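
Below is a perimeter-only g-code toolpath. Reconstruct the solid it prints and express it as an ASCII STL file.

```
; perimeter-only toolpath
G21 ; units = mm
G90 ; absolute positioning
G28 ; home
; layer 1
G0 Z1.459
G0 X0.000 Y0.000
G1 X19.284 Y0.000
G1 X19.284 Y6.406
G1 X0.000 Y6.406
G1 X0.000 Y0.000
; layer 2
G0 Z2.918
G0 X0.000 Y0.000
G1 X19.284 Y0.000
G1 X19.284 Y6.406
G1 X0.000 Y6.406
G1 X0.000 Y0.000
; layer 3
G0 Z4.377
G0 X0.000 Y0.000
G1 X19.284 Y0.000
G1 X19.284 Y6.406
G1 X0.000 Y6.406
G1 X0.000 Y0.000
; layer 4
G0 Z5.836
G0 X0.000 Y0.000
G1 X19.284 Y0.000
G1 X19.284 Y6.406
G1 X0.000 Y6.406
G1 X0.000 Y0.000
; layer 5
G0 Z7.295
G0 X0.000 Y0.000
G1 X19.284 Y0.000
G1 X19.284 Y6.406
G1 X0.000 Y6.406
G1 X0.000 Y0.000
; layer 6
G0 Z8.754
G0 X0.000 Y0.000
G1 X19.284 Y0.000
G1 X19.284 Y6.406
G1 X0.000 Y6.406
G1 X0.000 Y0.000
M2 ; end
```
solid part
  facet normal 0.0000 0.0000 -1.0000
    outer loop
      vertex 19.284 6.406 0.000
      vertex 19.284 0.000 0.000
      vertex 0.000 0.000 0.000
    endloop
  endfacet
  facet normal 0.0000 0.0000 -1.0000
    outer loop
      vertex 0.000 6.406 0.000
      vertex 19.284 6.406 0.000
      vertex 0.000 0.000 0.000
    endloop
  endfacet
  facet normal 0.0000 0.0000 1.0000
    outer loop
      vertex 0.000 0.000 8.754
      vertex 19.284 0.000 8.754
      vertex 19.284 6.406 8.754
    endloop
  endfacet
  facet normal 0.0000 0.0000 1.0000
    outer loop
      vertex 0.000 0.000 8.754
      vertex 19.284 6.406 8.754
      vertex 0.000 6.406 8.754
    endloop
  endfacet
  facet normal 0.0000 -1.0000 0.0000
    outer loop
      vertex 0.000 0.000 0.000
      vertex 19.284 0.000 0.000
      vertex 19.284 0.000 8.754
    endloop
  endfacet
  facet normal 0.0000 -1.0000 0.0000
    outer loop
      vertex 0.000 0.000 0.000
      vertex 19.284 0.000 8.754
      vertex 0.000 0.000 8.754
    endloop
  endfacet
  facet normal 0.0000 1.0000 0.0000
    outer loop
      vertex 19.284 6.406 8.754
      vertex 19.284 6.406 0.000
      vertex 0.000 6.406 0.000
    endloop
  endfacet
  facet normal 0.0000 1.0000 0.0000
    outer loop
      vertex 0.000 6.406 8.754
      vertex 19.284 6.406 8.754
      vertex 0.000 6.406 0.000
    endloop
  endfacet
  facet normal -1.0000 0.0000 0.0000
    outer loop
      vertex 0.000 6.406 8.754
      vertex 0.000 6.406 0.000
      vertex 0.000 0.000 0.000
    endloop
  endfacet
  facet normal -1.0000 0.0000 0.0000
    outer loop
      vertex 0.000 0.000 8.754
      vertex 0.000 6.406 8.754
      vertex 0.000 0.000 0.000
    endloop
  endfacet
  facet normal 1.0000 0.0000 0.0000
    outer loop
      vertex 19.284 0.000 0.000
      vertex 19.284 6.406 0.000
      vertex 19.284 6.406 8.754
    endloop
  endfacet
  facet normal 1.0000 0.0000 0.0000
    outer loop
      vertex 19.284 0.000 0.000
      vertex 19.284 6.406 8.754
      vertex 19.284 0.000 8.754
    endloop
  endfacet
endsolid part

The G0 Z moves step by Δz≈1.459 mm. Every layer's G1 loop is the same polygon, so the solid is a straight extrusion of it from z=0 to z≈8.75. Closing with flat bottom and top caps and triangulating gives 12 facets — a rectangular box, roughly 19.3 × 6.41 mm footprint and 8.75 mm tall.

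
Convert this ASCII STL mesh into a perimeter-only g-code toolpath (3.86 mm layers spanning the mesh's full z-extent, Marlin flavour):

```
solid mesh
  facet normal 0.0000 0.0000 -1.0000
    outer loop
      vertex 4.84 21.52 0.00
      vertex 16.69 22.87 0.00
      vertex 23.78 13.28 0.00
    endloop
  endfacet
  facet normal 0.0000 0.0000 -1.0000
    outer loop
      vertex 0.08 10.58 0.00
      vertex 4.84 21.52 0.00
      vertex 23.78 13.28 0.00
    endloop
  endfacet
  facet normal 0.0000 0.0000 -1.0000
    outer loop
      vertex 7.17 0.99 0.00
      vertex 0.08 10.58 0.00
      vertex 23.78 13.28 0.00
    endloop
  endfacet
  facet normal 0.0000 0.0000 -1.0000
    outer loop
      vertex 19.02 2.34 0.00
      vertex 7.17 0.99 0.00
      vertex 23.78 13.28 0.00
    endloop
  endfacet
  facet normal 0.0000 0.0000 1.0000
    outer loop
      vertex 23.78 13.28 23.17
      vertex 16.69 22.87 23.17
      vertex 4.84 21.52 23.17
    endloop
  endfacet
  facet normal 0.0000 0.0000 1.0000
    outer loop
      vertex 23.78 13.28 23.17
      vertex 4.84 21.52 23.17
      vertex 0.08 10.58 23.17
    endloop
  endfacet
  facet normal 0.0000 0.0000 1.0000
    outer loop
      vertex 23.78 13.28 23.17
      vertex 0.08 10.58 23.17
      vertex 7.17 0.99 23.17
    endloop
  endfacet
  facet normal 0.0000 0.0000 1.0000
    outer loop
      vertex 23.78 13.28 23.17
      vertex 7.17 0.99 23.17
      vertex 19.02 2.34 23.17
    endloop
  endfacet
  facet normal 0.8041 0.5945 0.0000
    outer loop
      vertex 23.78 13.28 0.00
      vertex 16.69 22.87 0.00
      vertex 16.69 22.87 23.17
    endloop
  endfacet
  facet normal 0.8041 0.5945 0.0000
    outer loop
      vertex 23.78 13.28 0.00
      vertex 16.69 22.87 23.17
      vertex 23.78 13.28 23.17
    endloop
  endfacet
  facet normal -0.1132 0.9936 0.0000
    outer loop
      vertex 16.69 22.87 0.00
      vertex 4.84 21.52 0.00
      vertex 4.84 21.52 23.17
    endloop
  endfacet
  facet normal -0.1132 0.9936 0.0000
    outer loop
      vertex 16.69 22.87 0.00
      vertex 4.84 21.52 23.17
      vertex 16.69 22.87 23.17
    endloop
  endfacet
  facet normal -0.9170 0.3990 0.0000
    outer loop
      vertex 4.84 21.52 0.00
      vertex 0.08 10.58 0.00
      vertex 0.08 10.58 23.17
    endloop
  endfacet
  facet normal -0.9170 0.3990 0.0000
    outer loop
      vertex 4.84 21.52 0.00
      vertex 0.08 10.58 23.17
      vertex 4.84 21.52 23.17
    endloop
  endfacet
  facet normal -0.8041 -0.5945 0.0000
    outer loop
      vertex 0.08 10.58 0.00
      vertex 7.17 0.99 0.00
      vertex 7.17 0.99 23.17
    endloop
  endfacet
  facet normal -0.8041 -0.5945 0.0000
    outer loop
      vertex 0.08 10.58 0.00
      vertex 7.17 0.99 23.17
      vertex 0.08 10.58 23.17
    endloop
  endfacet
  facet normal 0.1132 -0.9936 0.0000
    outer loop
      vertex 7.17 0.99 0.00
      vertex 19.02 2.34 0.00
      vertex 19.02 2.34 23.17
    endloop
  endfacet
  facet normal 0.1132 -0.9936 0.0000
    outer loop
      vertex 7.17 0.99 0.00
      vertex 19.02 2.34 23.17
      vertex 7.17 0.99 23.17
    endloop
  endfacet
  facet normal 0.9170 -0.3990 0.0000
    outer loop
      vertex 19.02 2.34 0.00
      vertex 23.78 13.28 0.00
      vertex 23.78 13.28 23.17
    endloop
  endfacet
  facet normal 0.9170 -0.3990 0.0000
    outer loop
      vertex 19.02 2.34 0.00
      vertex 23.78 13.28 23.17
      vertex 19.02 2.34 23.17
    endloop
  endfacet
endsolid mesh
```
; perimeter-only toolpath
G21 ; units = mm
G90 ; absolute positioning
G28 ; home
; layer 1
G0 Z3.86
G0 X23.78 Y13.28
G1 X16.69 Y22.87
G1 X4.84 Y21.52
G1 X0.08 Y10.58
G1 X7.17 Y0.99
G1 X19.02 Y2.34
G1 X23.78 Y13.28
; layer 2
G0 Z7.72
G0 X23.78 Y13.28
G1 X16.69 Y22.87
G1 X4.84 Y21.52
G1 X0.08 Y10.58
G1 X7.17 Y0.99
G1 X19.02 Y2.34
G1 X23.78 Y13.28
; layer 3
G0 Z11.59
G0 X23.78 Y13.28
G1 X16.69 Y22.87
G1 X4.84 Y21.52
G1 X0.08 Y10.58
G1 X7.17 Y0.99
G1 X19.02 Y2.34
G1 X23.78 Y13.28
; layer 4
G0 Z15.45
G0 X23.78 Y13.28
G1 X16.69 Y22.87
G1 X4.84 Y21.52
G1 X0.08 Y10.58
G1 X7.17 Y0.99
G1 X19.02 Y2.34
G1 X23.78 Y13.28
; layer 5
G0 Z19.31
G0 X23.78 Y13.28
G1 X16.69 Y22.87
G1 X4.84 Y21.52
G1 X0.08 Y10.58
G1 X7.17 Y0.99
G1 X19.02 Y2.34
G1 X23.78 Y13.28
; layer 6
G0 Z23.17
G0 X23.78 Y13.28
G1 X16.69 Y22.87
G1 X4.84 Y21.52
G1 X0.08 Y10.58
G1 X7.17 Y0.99
G1 X19.02 Y2.34
G1 X23.78 Y13.28
M2 ; end

The solid is a regular 6-sided prism (a cylinder approximated with 6 flat sides), circumscribed radius ≈ 11.9 mm, height ≈ 23.2 mm. Slicing at Δz = 3.86 mm — 6 equal slices spanning the solid's height, so layer i sits at z = i·h/6 — gives 6 non-empty perimeters. Each is a 6-segment closed polygon; G0 lifts to the layer z and rapids to the start vertex, then G1 traces the edges.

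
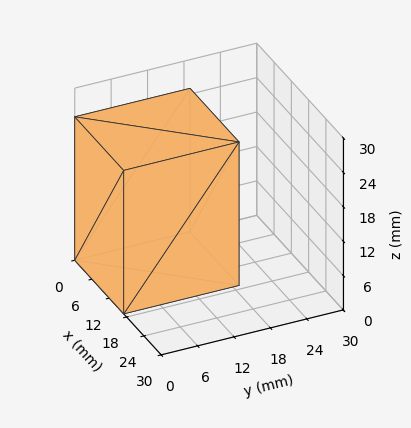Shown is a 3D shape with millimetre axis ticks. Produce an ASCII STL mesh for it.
Reading the render: the shape is a rectangular box, roughly 17 × 19 mm footprint and 25 mm tall (dimensions read to the nearest mm from the axis ticks). For the STL, each face is triangulated and given an outward normal.

solid part
  facet normal 0.0000 0.0000 -1.0000
    outer loop
      vertex 17.00 19.00 0.00
      vertex 17.00 0.00 0.00
      vertex 0.00 0.00 0.00
    endloop
  endfacet
  facet normal 0.0000 0.0000 -1.0000
    outer loop
      vertex 0.00 19.00 0.00
      vertex 17.00 19.00 0.00
      vertex 0.00 0.00 0.00
    endloop
  endfacet
  facet normal 0.0000 0.0000 1.0000
    outer loop
      vertex 0.00 0.00 25.00
      vertex 17.00 0.00 25.00
      vertex 17.00 19.00 25.00
    endloop
  endfacet
  facet normal 0.0000 0.0000 1.0000
    outer loop
      vertex 0.00 0.00 25.00
      vertex 17.00 19.00 25.00
      vertex 0.00 19.00 25.00
    endloop
  endfacet
  facet normal 0.0000 -1.0000 0.0000
    outer loop
      vertex 0.00 0.00 0.00
      vertex 17.00 0.00 0.00
      vertex 17.00 0.00 25.00
    endloop
  endfacet
  facet normal 0.0000 -1.0000 0.0000
    outer loop
      vertex 0.00 0.00 0.00
      vertex 17.00 0.00 25.00
      vertex 0.00 0.00 25.00
    endloop
  endfacet
  facet normal 0.0000 1.0000 0.0000
    outer loop
      vertex 17.00 19.00 25.00
      vertex 17.00 19.00 0.00
      vertex 0.00 19.00 0.00
    endloop
  endfacet
  facet normal 0.0000 1.0000 0.0000
    outer loop
      vertex 0.00 19.00 25.00
      vertex 17.00 19.00 25.00
      vertex 0.00 19.00 0.00
    endloop
  endfacet
  facet normal -1.0000 0.0000 0.0000
    outer loop
      vertex 0.00 19.00 25.00
      vertex 0.00 19.00 0.00
      vertex 0.00 0.00 0.00
    endloop
  endfacet
  facet normal -1.0000 0.0000 0.0000
    outer loop
      vertex 0.00 0.00 25.00
      vertex 0.00 19.00 25.00
      vertex 0.00 0.00 0.00
    endloop
  endfacet
  facet normal 1.0000 0.0000 0.0000
    outer loop
      vertex 17.00 0.00 0.00
      vertex 17.00 19.00 0.00
      vertex 17.00 19.00 25.00
    endloop
  endfacet
  facet normal 1.0000 0.0000 0.0000
    outer loop
      vertex 17.00 0.00 0.00
      vertex 17.00 19.00 25.00
      vertex 17.00 0.00 25.00
    endloop
  endfacet
endsolid part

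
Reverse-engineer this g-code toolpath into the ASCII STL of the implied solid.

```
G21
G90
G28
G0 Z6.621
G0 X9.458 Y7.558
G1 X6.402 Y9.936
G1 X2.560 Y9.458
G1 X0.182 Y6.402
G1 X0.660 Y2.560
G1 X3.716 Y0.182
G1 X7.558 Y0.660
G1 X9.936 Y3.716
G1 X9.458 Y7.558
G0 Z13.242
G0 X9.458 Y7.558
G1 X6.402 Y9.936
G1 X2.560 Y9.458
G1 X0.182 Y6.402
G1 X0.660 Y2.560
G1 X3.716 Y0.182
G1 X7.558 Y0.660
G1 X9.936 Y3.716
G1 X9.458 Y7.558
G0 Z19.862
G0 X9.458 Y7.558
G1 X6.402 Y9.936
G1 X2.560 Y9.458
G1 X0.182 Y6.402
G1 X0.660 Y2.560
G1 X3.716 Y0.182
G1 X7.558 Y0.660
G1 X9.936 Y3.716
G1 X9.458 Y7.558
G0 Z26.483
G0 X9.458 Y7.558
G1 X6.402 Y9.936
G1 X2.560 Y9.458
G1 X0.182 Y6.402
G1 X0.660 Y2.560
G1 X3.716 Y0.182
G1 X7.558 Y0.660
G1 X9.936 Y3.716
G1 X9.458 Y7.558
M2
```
solid part
  facet normal 0.0000 0.0000 -1.0000
    outer loop
      vertex 2.560 9.458 0.000
      vertex 6.402 9.936 0.000
      vertex 9.458 7.558 0.000
    endloop
  endfacet
  facet normal 0.0000 0.0000 -1.0000
    outer loop
      vertex 0.182 6.402 0.000
      vertex 2.560 9.458 0.000
      vertex 9.458 7.558 0.000
    endloop
  endfacet
  facet normal 0.0000 0.0000 -1.0000
    outer loop
      vertex 0.660 2.560 0.000
      vertex 0.182 6.402 0.000
      vertex 9.458 7.558 0.000
    endloop
  endfacet
  facet normal 0.0000 0.0000 -1.0000
    outer loop
      vertex 3.716 0.182 0.000
      vertex 0.660 2.560 0.000
      vertex 9.458 7.558 0.000
    endloop
  endfacet
  facet normal 0.0000 0.0000 -1.0000
    outer loop
      vertex 7.558 0.660 0.000
      vertex 3.716 0.182 0.000
      vertex 9.458 7.558 0.000
    endloop
  endfacet
  facet normal 0.0000 0.0000 -1.0000
    outer loop
      vertex 9.936 3.716 0.000
      vertex 7.558 0.660 0.000
      vertex 9.458 7.558 0.000
    endloop
  endfacet
  facet normal 0.0000 0.0000 1.0000
    outer loop
      vertex 9.458 7.558 26.483
      vertex 6.402 9.936 26.483
      vertex 2.560 9.458 26.483
    endloop
  endfacet
  facet normal 0.0000 0.0000 1.0000
    outer loop
      vertex 9.458 7.558 26.483
      vertex 2.560 9.458 26.483
      vertex 0.182 6.402 26.483
    endloop
  endfacet
  facet normal 0.0000 0.0000 1.0000
    outer loop
      vertex 9.458 7.558 26.483
      vertex 0.182 6.402 26.483
      vertex 0.660 2.560 26.483
    endloop
  endfacet
  facet normal 0.0000 0.0000 1.0000
    outer loop
      vertex 9.458 7.558 26.483
      vertex 0.660 2.560 26.483
      vertex 3.716 0.182 26.483
    endloop
  endfacet
  facet normal 0.0000 0.0000 1.0000
    outer loop
      vertex 9.458 7.558 26.483
      vertex 3.716 0.182 26.483
      vertex 7.558 0.660 26.483
    endloop
  endfacet
  facet normal 0.0000 0.0000 1.0000
    outer loop
      vertex 9.458 7.558 26.483
      vertex 7.558 0.660 26.483
      vertex 9.936 3.716 26.483
    endloop
  endfacet
  facet normal 0.6141 0.7892 0.0000
    outer loop
      vertex 9.458 7.558 0.000
      vertex 6.402 9.936 0.000
      vertex 6.402 9.936 26.483
    endloop
  endfacet
  facet normal 0.6141 0.7892 0.0000
    outer loop
      vertex 9.458 7.558 0.000
      vertex 6.402 9.936 26.483
      vertex 9.458 7.558 26.483
    endloop
  endfacet
  facet normal -0.1235 0.9923 0.0000
    outer loop
      vertex 6.402 9.936 0.000
      vertex 2.560 9.458 0.000
      vertex 2.560 9.458 26.483
    endloop
  endfacet
  facet normal -0.1235 0.9923 0.0000
    outer loop
      vertex 6.402 9.936 0.000
      vertex 2.560 9.458 26.483
      vertex 6.402 9.936 26.483
    endloop
  endfacet
  facet normal -0.7892 0.6141 0.0000
    outer loop
      vertex 2.560 9.458 0.000
      vertex 0.182 6.402 0.000
      vertex 0.182 6.402 26.483
    endloop
  endfacet
  facet normal -0.7892 0.6141 0.0000
    outer loop
      vertex 2.560 9.458 0.000
      vertex 0.182 6.402 26.483
      vertex 2.560 9.458 26.483
    endloop
  endfacet
  facet normal -0.9923 -0.1235 0.0000
    outer loop
      vertex 0.182 6.402 0.000
      vertex 0.660 2.560 0.000
      vertex 0.660 2.560 26.483
    endloop
  endfacet
  facet normal -0.9923 -0.1235 0.0000
    outer loop
      vertex 0.182 6.402 0.000
      vertex 0.660 2.560 26.483
      vertex 0.182 6.402 26.483
    endloop
  endfacet
  facet normal -0.6141 -0.7892 0.0000
    outer loop
      vertex 0.660 2.560 0.000
      vertex 3.716 0.182 0.000
      vertex 3.716 0.182 26.483
    endloop
  endfacet
  facet normal -0.6141 -0.7892 0.0000
    outer loop
      vertex 0.660 2.560 0.000
      vertex 3.716 0.182 26.483
      vertex 0.660 2.560 26.483
    endloop
  endfacet
  facet normal 0.1235 -0.9923 0.0000
    outer loop
      vertex 3.716 0.182 0.000
      vertex 7.558 0.660 0.000
      vertex 7.558 0.660 26.483
    endloop
  endfacet
  facet normal 0.1235 -0.9923 0.0000
    outer loop
      vertex 3.716 0.182 0.000
      vertex 7.558 0.660 26.483
      vertex 3.716 0.182 26.483
    endloop
  endfacet
  facet normal 0.7892 -0.6141 0.0000
    outer loop
      vertex 7.558 0.660 0.000
      vertex 9.936 3.716 0.000
      vertex 9.936 3.716 26.483
    endloop
  endfacet
  facet normal 0.7892 -0.6141 0.0000
    outer loop
      vertex 7.558 0.660 0.000
      vertex 9.936 3.716 26.483
      vertex 7.558 0.660 26.483
    endloop
  endfacet
  facet normal 0.9923 0.1235 0.0000
    outer loop
      vertex 9.936 3.716 0.000
      vertex 9.458 7.558 0.000
      vertex 9.458 7.558 26.483
    endloop
  endfacet
  facet normal 0.9923 0.1235 0.0000
    outer loop
      vertex 9.936 3.716 0.000
      vertex 9.458 7.558 26.483
      vertex 9.936 3.716 26.483
    endloop
  endfacet
endsolid part

The G0 Z moves step by Δz≈6.621 mm. Every layer's G1 loop is the same polygon, so the solid is a straight extrusion of it from z=0 to z≈26.5. Closing with flat bottom and top caps and triangulating gives 28 facets — a regular 8-sided prism (a cylinder approximated with 8 flat sides), circumscribed radius ≈ 5.06 mm, height ≈ 26.5 mm.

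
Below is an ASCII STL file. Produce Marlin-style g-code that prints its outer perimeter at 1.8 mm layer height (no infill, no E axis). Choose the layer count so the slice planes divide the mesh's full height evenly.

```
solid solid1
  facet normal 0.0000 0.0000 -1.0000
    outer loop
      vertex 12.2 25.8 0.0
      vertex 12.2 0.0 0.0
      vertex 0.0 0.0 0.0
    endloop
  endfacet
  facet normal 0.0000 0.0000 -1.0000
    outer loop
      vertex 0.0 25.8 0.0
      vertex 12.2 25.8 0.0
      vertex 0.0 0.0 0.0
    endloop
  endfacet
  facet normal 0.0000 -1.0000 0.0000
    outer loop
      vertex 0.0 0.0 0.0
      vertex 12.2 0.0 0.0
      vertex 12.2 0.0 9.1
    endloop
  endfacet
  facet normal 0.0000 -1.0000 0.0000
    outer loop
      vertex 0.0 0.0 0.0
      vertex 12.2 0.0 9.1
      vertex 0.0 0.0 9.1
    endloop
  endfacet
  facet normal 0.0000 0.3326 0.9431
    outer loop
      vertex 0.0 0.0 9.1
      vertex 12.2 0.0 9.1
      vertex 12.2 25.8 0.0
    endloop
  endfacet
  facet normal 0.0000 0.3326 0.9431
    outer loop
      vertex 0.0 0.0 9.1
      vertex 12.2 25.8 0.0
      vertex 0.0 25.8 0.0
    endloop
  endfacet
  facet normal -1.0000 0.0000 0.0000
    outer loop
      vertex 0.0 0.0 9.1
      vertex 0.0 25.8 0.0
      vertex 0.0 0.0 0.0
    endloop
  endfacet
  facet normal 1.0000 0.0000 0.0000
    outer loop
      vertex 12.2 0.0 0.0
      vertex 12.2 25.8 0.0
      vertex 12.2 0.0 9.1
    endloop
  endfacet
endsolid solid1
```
; perimeter-only toolpath
G21 ; units = mm
G90 ; absolute positioning
G28 ; home
; layer 1
G0 Z1.8
G0 X0.0 Y0.0
G1 X12.2 Y0.0
G1 X12.2 Y20.6
G1 X0.0 Y20.6
G1 X0.0 Y0.0
; layer 2
G0 Z3.6
G0 X0.0 Y0.0
G1 X12.2 Y0.0
G1 X12.2 Y15.5
G1 X0.0 Y15.5
G1 X0.0 Y0.0
; layer 3
G0 Z5.5
G0 X0.0 Y0.0
G1 X12.2 Y0.0
G1 X12.2 Y10.3
G1 X0.0 Y10.3
G1 X0.0 Y0.0
; layer 4
G0 Z7.3
G0 X0.0 Y0.0
G1 X12.2 Y0.0
G1 X12.2 Y5.2
G1 X0.0 Y5.2
G1 X0.0 Y0.0
M2 ; end

The solid is a wedge (ramp): 12.2 × 25.8 mm base, rising to 9.1 mm along the y=0 edge and sloping linearly to z=0 at y=25.8. Slicing at Δz = 1.8 mm — 5 equal slices spanning the solid's height, so layer i sits at z = i·h/5 — gives 4 non-empty perimeters. Each is a 4-segment closed polygon; G0 lifts to the layer z and rapids to the start vertex, then G1 traces the edges. The cross-section shrinks linearly with z (the slice at the apex is degenerate and omitted).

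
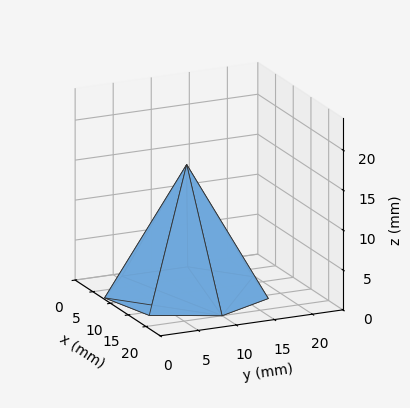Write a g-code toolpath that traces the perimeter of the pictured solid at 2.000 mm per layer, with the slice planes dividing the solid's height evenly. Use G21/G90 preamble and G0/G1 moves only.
Reading the render: the shape is a regular 7-sided pyramid, base circumscribed radius ≈ 10 mm, apex at z ≈ 16 mm (dimensions read to the nearest mm from the axis ticks). For the g-code, the solid's height is divided into equal slices at the stated Δz and each level perimeter traced with G1 moves after a G0 lift.

; perimeter-only toolpath
G21 ; units = mm
G90 ; absolute positioning
G28 ; home
; layer 1
G0 Z2.000
G0 X18.750 Y10.000
G1 X15.456 Y16.841
G1 X8.053 Y18.530
G1 X2.116 Y13.797
G1 X2.116 Y6.203
G1 X8.053 Y1.470
G1 X15.456 Y3.159
G1 X18.750 Y10.000
; layer 2
G0 Z4.000
G0 X17.500 Y10.000
G1 X14.676 Y15.864
G1 X8.331 Y17.312
G1 X3.242 Y13.254
G1 X3.242 Y6.746
G1 X8.331 Y2.688
G1 X14.676 Y4.136
G1 X17.500 Y10.000
; layer 3
G0 Z6.000
G0 X16.250 Y10.000
G1 X13.897 Y14.886
G1 X8.609 Y16.093
G1 X4.369 Y12.712
G1 X4.369 Y7.288
G1 X8.609 Y3.907
G1 X13.897 Y5.114
G1 X16.250 Y10.000
; layer 4
G0 Z8.000
G0 X15.000 Y10.000
G1 X13.117 Y13.909
G1 X8.887 Y14.874
G1 X5.495 Y12.169
G1 X5.495 Y7.830
G1 X8.887 Y5.125
G1 X13.117 Y6.091
G1 X15.000 Y10.000
; layer 5
G0 Z10.000
G0 X13.750 Y10.000
G1 X12.338 Y12.932
G1 X9.166 Y13.656
G1 X6.621 Y11.627
G1 X6.621 Y8.373
G1 X9.166 Y6.344
G1 X12.338 Y7.068
G1 X13.750 Y10.000
; layer 6
G0 Z12.000
G0 X12.500 Y10.000
G1 X11.559 Y11.954
G1 X9.444 Y12.437
G1 X7.747 Y11.085
G1 X7.747 Y8.915
G1 X9.444 Y7.563
G1 X11.559 Y8.046
G1 X12.500 Y10.000
; layer 7
G0 Z14.000
G0 X11.250 Y10.000
G1 X10.779 Y10.977
G1 X9.722 Y11.219
G1 X8.874 Y10.542
G1 X8.874 Y9.458
G1 X9.722 Y8.781
G1 X10.779 Y9.023
G1 X11.250 Y10.000
M2 ; end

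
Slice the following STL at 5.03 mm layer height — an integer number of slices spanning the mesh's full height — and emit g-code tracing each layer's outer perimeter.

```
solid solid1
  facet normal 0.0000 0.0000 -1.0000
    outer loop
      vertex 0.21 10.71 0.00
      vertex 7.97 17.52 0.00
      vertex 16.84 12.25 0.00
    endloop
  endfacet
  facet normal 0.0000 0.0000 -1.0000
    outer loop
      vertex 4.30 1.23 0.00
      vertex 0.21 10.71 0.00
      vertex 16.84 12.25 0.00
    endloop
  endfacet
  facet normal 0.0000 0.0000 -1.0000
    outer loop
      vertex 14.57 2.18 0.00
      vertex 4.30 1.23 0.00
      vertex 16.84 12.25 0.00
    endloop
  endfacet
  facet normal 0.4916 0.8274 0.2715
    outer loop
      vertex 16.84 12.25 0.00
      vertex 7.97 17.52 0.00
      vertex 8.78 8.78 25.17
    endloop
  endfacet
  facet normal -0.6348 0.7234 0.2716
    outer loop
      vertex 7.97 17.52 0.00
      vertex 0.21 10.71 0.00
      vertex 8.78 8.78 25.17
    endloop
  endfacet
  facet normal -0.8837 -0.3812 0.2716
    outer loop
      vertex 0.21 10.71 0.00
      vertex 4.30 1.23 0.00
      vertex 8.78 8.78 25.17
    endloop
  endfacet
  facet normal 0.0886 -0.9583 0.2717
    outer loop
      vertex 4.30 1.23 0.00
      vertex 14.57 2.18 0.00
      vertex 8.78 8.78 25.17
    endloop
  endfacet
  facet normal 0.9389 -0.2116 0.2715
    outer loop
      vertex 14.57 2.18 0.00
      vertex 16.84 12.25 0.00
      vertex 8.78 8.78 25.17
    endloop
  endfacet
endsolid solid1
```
; perimeter-only toolpath
G21 ; units = mm
G90 ; absolute positioning
G28 ; home
; layer 1
G0 Z5.03
G0 X15.23 Y11.56
G1 X8.13 Y15.77
G1 X1.92 Y10.32
G1 X5.20 Y2.74
G1 X13.41 Y3.50
G1 X15.23 Y11.56
; layer 2
G0 Z10.07
G0 X13.62 Y10.86
G1 X8.29 Y14.02
G1 X3.64 Y9.94
G1 X6.09 Y4.25
G1 X12.25 Y4.82
G1 X13.62 Y10.86
; layer 3
G0 Z15.10
G0 X12.00 Y10.17
G1 X8.46 Y12.28
G1 X5.35 Y9.55
G1 X6.99 Y5.76
G1 X11.10 Y6.14
G1 X12.00 Y10.17
; layer 4
G0 Z20.14
G0 X10.39 Y9.47
G1 X8.62 Y10.53
G1 X7.07 Y9.17
G1 X7.88 Y7.27
G1 X9.94 Y7.46
G1 X10.39 Y9.47
M2 ; end

The solid is a regular 5-sided pyramid, base circumscribed radius ≈ 8.78 mm, apex at z ≈ 25.2 mm. Slicing at Δz = 5.03 mm — 5 equal slices spanning the solid's height, so layer i sits at z = i·h/5 — gives 4 non-empty perimeters. Each is a 5-segment closed polygon; G0 lifts to the layer z and rapids to the start vertex, then G1 traces the edges. The cross-section shrinks linearly with z (the slice at the apex is degenerate and omitted).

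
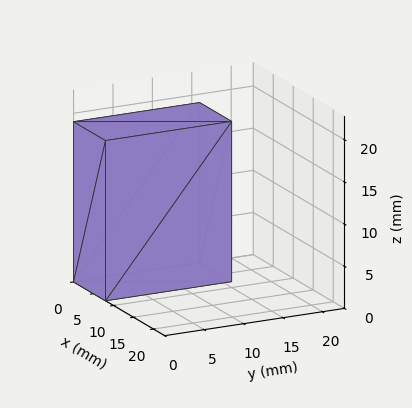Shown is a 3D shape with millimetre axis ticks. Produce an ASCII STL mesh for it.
Reading the render: the shape is a rectangular box, roughly 8 × 16 mm footprint and 19 mm tall (dimensions read to the nearest mm from the axis ticks). For the STL, each face is triangulated and given an outward normal.

solid part
  facet normal 0.0000 0.0000 -1.0000
    outer loop
      vertex 8.000 16.000 0.000
      vertex 8.000 0.000 0.000
      vertex 0.000 0.000 0.000
    endloop
  endfacet
  facet normal 0.0000 0.0000 -1.0000
    outer loop
      vertex 0.000 16.000 0.000
      vertex 8.000 16.000 0.000
      vertex 0.000 0.000 0.000
    endloop
  endfacet
  facet normal 0.0000 0.0000 1.0000
    outer loop
      vertex 0.000 0.000 19.000
      vertex 8.000 0.000 19.000
      vertex 8.000 16.000 19.000
    endloop
  endfacet
  facet normal 0.0000 0.0000 1.0000
    outer loop
      vertex 0.000 0.000 19.000
      vertex 8.000 16.000 19.000
      vertex 0.000 16.000 19.000
    endloop
  endfacet
  facet normal 0.0000 -1.0000 0.0000
    outer loop
      vertex 0.000 0.000 0.000
      vertex 8.000 0.000 0.000
      vertex 8.000 0.000 19.000
    endloop
  endfacet
  facet normal 0.0000 -1.0000 0.0000
    outer loop
      vertex 0.000 0.000 0.000
      vertex 8.000 0.000 19.000
      vertex 0.000 0.000 19.000
    endloop
  endfacet
  facet normal 0.0000 1.0000 0.0000
    outer loop
      vertex 8.000 16.000 19.000
      vertex 8.000 16.000 0.000
      vertex 0.000 16.000 0.000
    endloop
  endfacet
  facet normal 0.0000 1.0000 0.0000
    outer loop
      vertex 0.000 16.000 19.000
      vertex 8.000 16.000 19.000
      vertex 0.000 16.000 0.000
    endloop
  endfacet
  facet normal -1.0000 0.0000 0.0000
    outer loop
      vertex 0.000 16.000 19.000
      vertex 0.000 16.000 0.000
      vertex 0.000 0.000 0.000
    endloop
  endfacet
  facet normal -1.0000 0.0000 0.0000
    outer loop
      vertex 0.000 0.000 19.000
      vertex 0.000 16.000 19.000
      vertex 0.000 0.000 0.000
    endloop
  endfacet
  facet normal 1.0000 0.0000 0.0000
    outer loop
      vertex 8.000 0.000 0.000
      vertex 8.000 16.000 0.000
      vertex 8.000 16.000 19.000
    endloop
  endfacet
  facet normal 1.0000 0.0000 0.0000
    outer loop
      vertex 8.000 0.000 0.000
      vertex 8.000 16.000 19.000
      vertex 8.000 0.000 19.000
    endloop
  endfacet
endsolid part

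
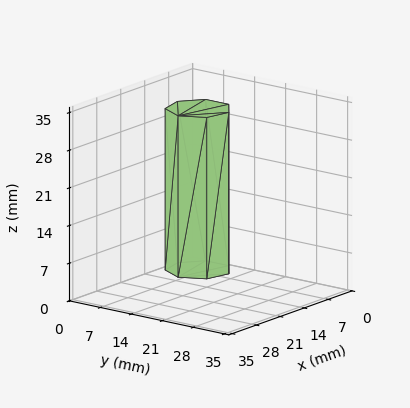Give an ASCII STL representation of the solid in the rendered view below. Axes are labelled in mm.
Reading the render: the shape is a regular 7-sided prism (a cylinder approximated with 7 flat sides), circumscribed radius ≈ 6 mm, height ≈ 30 mm (dimensions read to the nearest mm from the axis ticks). For the STL, each face is triangulated and given an outward normal.

solid part
  facet normal 0.0000 0.0000 -1.0000
    outer loop
      vertex 4.7 11.8 0.0
      vertex 9.7 10.7 0.0
      vertex 12.0 6.0 0.0
    endloop
  endfacet
  facet normal 0.0000 0.0000 -1.0000
    outer loop
      vertex 0.6 8.6 0.0
      vertex 4.7 11.8 0.0
      vertex 12.0 6.0 0.0
    endloop
  endfacet
  facet normal 0.0000 0.0000 -1.0000
    outer loop
      vertex 0.6 3.4 0.0
      vertex 0.6 8.6 0.0
      vertex 12.0 6.0 0.0
    endloop
  endfacet
  facet normal 0.0000 0.0000 -1.0000
    outer loop
      vertex 4.7 0.2 0.0
      vertex 0.6 3.4 0.0
      vertex 12.0 6.0 0.0
    endloop
  endfacet
  facet normal 0.0000 0.0000 -1.0000
    outer loop
      vertex 9.7 1.3 0.0
      vertex 4.7 0.2 0.0
      vertex 12.0 6.0 0.0
    endloop
  endfacet
  facet normal 0.0000 0.0000 1.0000
    outer loop
      vertex 12.0 6.0 30.0
      vertex 9.7 10.7 30.0
      vertex 4.7 11.8 30.0
    endloop
  endfacet
  facet normal 0.0000 0.0000 1.0000
    outer loop
      vertex 12.0 6.0 30.0
      vertex 4.7 11.8 30.0
      vertex 0.6 8.6 30.0
    endloop
  endfacet
  facet normal 0.0000 0.0000 1.0000
    outer loop
      vertex 12.0 6.0 30.0
      vertex 0.6 8.6 30.0
      vertex 0.6 3.4 30.0
    endloop
  endfacet
  facet normal 0.0000 0.0000 1.0000
    outer loop
      vertex 12.0 6.0 30.0
      vertex 0.6 3.4 30.0
      vertex 4.7 0.2 30.0
    endloop
  endfacet
  facet normal 0.0000 0.0000 1.0000
    outer loop
      vertex 12.0 6.0 30.0
      vertex 4.7 0.2 30.0
      vertex 9.7 1.3 30.0
    endloop
  endfacet
  facet normal 0.8982 0.4396 0.0000
    outer loop
      vertex 12.0 6.0 0.0
      vertex 9.7 10.7 0.0
      vertex 9.7 10.7 30.0
    endloop
  endfacet
  facet normal 0.8982 0.4396 0.0000
    outer loop
      vertex 12.0 6.0 0.0
      vertex 9.7 10.7 30.0
      vertex 12.0 6.0 30.0
    endloop
  endfacet
  facet normal 0.2149 0.9766 0.0000
    outer loop
      vertex 9.7 10.7 0.0
      vertex 4.7 11.8 0.0
      vertex 4.7 11.8 30.0
    endloop
  endfacet
  facet normal 0.2149 0.9766 0.0000
    outer loop
      vertex 9.7 10.7 0.0
      vertex 4.7 11.8 30.0
      vertex 9.7 10.7 30.0
    endloop
  endfacet
  facet normal -0.6153 0.7883 0.0000
    outer loop
      vertex 4.7 11.8 0.0
      vertex 0.6 8.6 0.0
      vertex 0.6 8.6 30.0
    endloop
  endfacet
  facet normal -0.6153 0.7883 0.0000
    outer loop
      vertex 4.7 11.8 0.0
      vertex 0.6 8.6 30.0
      vertex 4.7 11.8 30.0
    endloop
  endfacet
  facet normal -1.0000 0.0000 0.0000
    outer loop
      vertex 0.6 8.6 0.0
      vertex 0.6 3.4 0.0
      vertex 0.6 3.4 30.0
    endloop
  endfacet
  facet normal -1.0000 0.0000 0.0000
    outer loop
      vertex 0.6 8.6 0.0
      vertex 0.6 3.4 30.0
      vertex 0.6 8.6 30.0
    endloop
  endfacet
  facet normal -0.6153 -0.7883 0.0000
    outer loop
      vertex 0.6 3.4 0.0
      vertex 4.7 0.2 0.0
      vertex 4.7 0.2 30.0
    endloop
  endfacet
  facet normal -0.6153 -0.7883 0.0000
    outer loop
      vertex 0.6 3.4 0.0
      vertex 4.7 0.2 30.0
      vertex 0.6 3.4 30.0
    endloop
  endfacet
  facet normal 0.2149 -0.9766 0.0000
    outer loop
      vertex 4.7 0.2 0.0
      vertex 9.7 1.3 0.0
      vertex 9.7 1.3 30.0
    endloop
  endfacet
  facet normal 0.2149 -0.9766 0.0000
    outer loop
      vertex 4.7 0.2 0.0
      vertex 9.7 1.3 30.0
      vertex 4.7 0.2 30.0
    endloop
  endfacet
  facet normal 0.8982 -0.4396 0.0000
    outer loop
      vertex 9.7 1.3 0.0
      vertex 12.0 6.0 0.0
      vertex 12.0 6.0 30.0
    endloop
  endfacet
  facet normal 0.8982 -0.4396 0.0000
    outer loop
      vertex 9.7 1.3 0.0
      vertex 12.0 6.0 30.0
      vertex 9.7 1.3 30.0
    endloop
  endfacet
endsolid part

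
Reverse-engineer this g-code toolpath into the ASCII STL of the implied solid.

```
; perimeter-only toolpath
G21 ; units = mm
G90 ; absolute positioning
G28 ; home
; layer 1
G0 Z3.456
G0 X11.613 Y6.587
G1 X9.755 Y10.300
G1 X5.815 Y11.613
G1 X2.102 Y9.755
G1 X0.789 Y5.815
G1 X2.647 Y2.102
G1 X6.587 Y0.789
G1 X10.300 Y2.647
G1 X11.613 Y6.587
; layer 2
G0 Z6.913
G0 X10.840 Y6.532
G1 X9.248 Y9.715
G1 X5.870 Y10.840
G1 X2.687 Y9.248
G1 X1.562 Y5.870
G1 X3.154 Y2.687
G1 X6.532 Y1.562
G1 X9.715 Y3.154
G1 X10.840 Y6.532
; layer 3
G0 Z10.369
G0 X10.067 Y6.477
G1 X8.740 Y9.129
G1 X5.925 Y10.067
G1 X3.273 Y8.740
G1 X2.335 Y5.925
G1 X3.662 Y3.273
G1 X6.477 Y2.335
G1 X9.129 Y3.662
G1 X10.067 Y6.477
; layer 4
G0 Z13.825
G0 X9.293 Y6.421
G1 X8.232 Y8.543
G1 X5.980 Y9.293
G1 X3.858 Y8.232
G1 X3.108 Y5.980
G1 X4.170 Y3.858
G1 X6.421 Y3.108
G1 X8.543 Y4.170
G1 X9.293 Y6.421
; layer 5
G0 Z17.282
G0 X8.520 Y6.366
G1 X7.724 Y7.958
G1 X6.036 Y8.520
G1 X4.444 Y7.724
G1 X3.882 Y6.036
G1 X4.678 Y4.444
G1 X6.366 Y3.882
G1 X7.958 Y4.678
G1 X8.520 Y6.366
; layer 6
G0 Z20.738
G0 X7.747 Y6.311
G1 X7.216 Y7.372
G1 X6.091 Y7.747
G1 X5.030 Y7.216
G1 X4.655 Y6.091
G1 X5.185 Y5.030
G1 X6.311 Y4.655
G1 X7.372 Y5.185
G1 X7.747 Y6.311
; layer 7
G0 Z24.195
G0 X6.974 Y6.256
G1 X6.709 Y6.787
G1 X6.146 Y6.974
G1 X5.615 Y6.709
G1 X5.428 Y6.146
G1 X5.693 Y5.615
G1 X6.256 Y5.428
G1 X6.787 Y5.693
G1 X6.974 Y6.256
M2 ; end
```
solid part
  facet normal 0.0000 0.0000 -1.0000
    outer loop
      vertex 5.760 12.386 0.000
      vertex 10.263 10.886 0.000
      vertex 12.386 6.642 0.000
    endloop
  endfacet
  facet normal 0.0000 0.0000 -1.0000
    outer loop
      vertex 1.516 10.263 0.000
      vertex 5.760 12.386 0.000
      vertex 12.386 6.642 0.000
    endloop
  endfacet
  facet normal 0.0000 0.0000 -1.0000
    outer loop
      vertex 0.016 5.760 0.000
      vertex 1.516 10.263 0.000
      vertex 12.386 6.642 0.000
    endloop
  endfacet
  facet normal 0.0000 0.0000 -1.0000
    outer loop
      vertex 2.139 1.516 0.000
      vertex 0.016 5.760 0.000
      vertex 12.386 6.642 0.000
    endloop
  endfacet
  facet normal 0.0000 0.0000 -1.0000
    outer loop
      vertex 6.642 0.016 0.000
      vertex 2.139 1.516 0.000
      vertex 12.386 6.642 0.000
    endloop
  endfacet
  facet normal 0.0000 0.0000 -1.0000
    outer loop
      vertex 10.886 2.139 0.000
      vertex 6.642 0.016 0.000
      vertex 12.386 6.642 0.000
    endloop
  endfacet
  facet normal 0.8757 0.4381 0.2029
    outer loop
      vertex 12.386 6.642 0.000
      vertex 10.263 10.886 0.000
      vertex 6.201 6.201 27.651
    endloop
  endfacet
  facet normal 0.3095 0.9290 0.2029
    outer loop
      vertex 10.263 10.886 0.000
      vertex 5.760 12.386 0.000
      vertex 6.201 6.201 27.651
    endloop
  endfacet
  facet normal -0.4381 0.8757 0.2029
    outer loop
      vertex 5.760 12.386 0.000
      vertex 1.516 10.263 0.000
      vertex 6.201 6.201 27.651
    endloop
  endfacet
  facet normal -0.9290 0.3095 0.2029
    outer loop
      vertex 1.516 10.263 0.000
      vertex 0.016 5.760 0.000
      vertex 6.201 6.201 27.651
    endloop
  endfacet
  facet normal -0.8757 -0.4381 0.2029
    outer loop
      vertex 0.016 5.760 0.000
      vertex 2.139 1.516 0.000
      vertex 6.201 6.201 27.651
    endloop
  endfacet
  facet normal -0.3095 -0.9290 0.2029
    outer loop
      vertex 2.139 1.516 0.000
      vertex 6.642 0.016 0.000
      vertex 6.201 6.201 27.651
    endloop
  endfacet
  facet normal 0.4381 -0.8757 0.2029
    outer loop
      vertex 6.642 0.016 0.000
      vertex 10.886 2.139 0.000
      vertex 6.201 6.201 27.651
    endloop
  endfacet
  facet normal 0.9290 -0.3095 0.2029
    outer loop
      vertex 10.886 2.139 0.000
      vertex 12.386 6.642 0.000
      vertex 6.201 6.201 27.651
    endloop
  endfacet
endsolid part

The G0 Z moves step by Δz≈3.456 mm. The G1 loops shrink linearly with z, so the solid tapers from its base footprint up to z≈27.7. Closing with a flat bottom cap and the tapered top and triangulating gives 14 facets — a regular 8-sided pyramid, base circumscribed radius ≈ 6.2 mm, apex at z ≈ 27.7 mm.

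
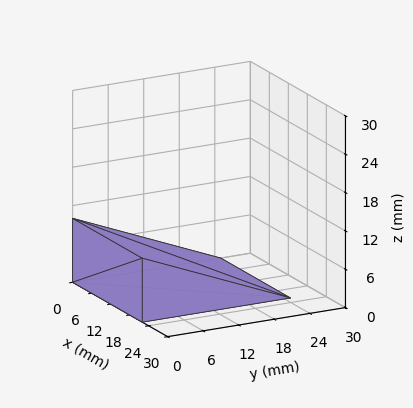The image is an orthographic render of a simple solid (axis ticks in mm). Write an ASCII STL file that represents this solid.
Reading the render: the shape is a wedge (ramp): 22 × 25 mm base, rising to 10 mm along the y=0 edge and sloping linearly to z=0 at y=25 (dimensions read to the nearest mm from the axis ticks). For the STL, each face is triangulated and given an outward normal.

solid part
  facet normal 0.0000 0.0000 -1.0000
    outer loop
      vertex 22.0 25.0 0.0
      vertex 22.0 0.0 0.0
      vertex 0.0 0.0 0.0
    endloop
  endfacet
  facet normal 0.0000 0.0000 -1.0000
    outer loop
      vertex 0.0 25.0 0.0
      vertex 22.0 25.0 0.0
      vertex 0.0 0.0 0.0
    endloop
  endfacet
  facet normal 0.0000 -1.0000 0.0000
    outer loop
      vertex 0.0 0.0 0.0
      vertex 22.0 0.0 0.0
      vertex 22.0 0.0 10.0
    endloop
  endfacet
  facet normal 0.0000 -1.0000 0.0000
    outer loop
      vertex 0.0 0.0 0.0
      vertex 22.0 0.0 10.0
      vertex 0.0 0.0 10.0
    endloop
  endfacet
  facet normal 0.0000 0.3714 0.9285
    outer loop
      vertex 0.0 0.0 10.0
      vertex 22.0 0.0 10.0
      vertex 22.0 25.0 0.0
    endloop
  endfacet
  facet normal 0.0000 0.3714 0.9285
    outer loop
      vertex 0.0 0.0 10.0
      vertex 22.0 25.0 0.0
      vertex 0.0 25.0 0.0
    endloop
  endfacet
  facet normal -1.0000 0.0000 0.0000
    outer loop
      vertex 0.0 0.0 10.0
      vertex 0.0 25.0 0.0
      vertex 0.0 0.0 0.0
    endloop
  endfacet
  facet normal 1.0000 0.0000 0.0000
    outer loop
      vertex 22.0 0.0 0.0
      vertex 22.0 25.0 0.0
      vertex 22.0 0.0 10.0
    endloop
  endfacet
endsolid part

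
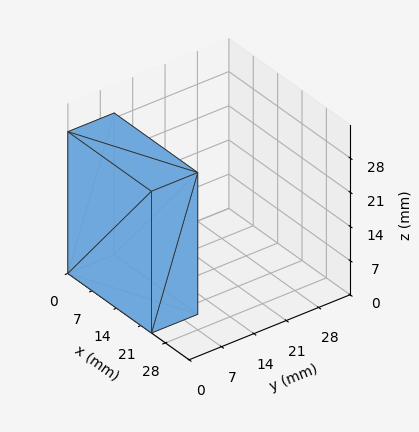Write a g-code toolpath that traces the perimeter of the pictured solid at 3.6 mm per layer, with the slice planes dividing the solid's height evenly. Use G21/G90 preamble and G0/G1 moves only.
Reading the render: the shape is a rectangular box, roughly 24 × 10 mm footprint and 29 mm tall (dimensions read to the nearest mm from the axis ticks). For the g-code, the solid's height is divided into equal slices at the stated Δz and each level perimeter traced with G1 moves after a G0 lift.

; perimeter-only toolpath
G21 ; units = mm
G90 ; absolute positioning
G28 ; home
; layer 1
G0 Z3.6
G0 X0.0 Y0.0
G1 X24.0 Y0.0
G1 X24.0 Y10.0
G1 X0.0 Y10.0
G1 X0.0 Y0.0
; layer 2
G0 Z7.2
G0 X0.0 Y0.0
G1 X24.0 Y0.0
G1 X24.0 Y10.0
G1 X0.0 Y10.0
G1 X0.0 Y0.0
; layer 3
G0 Z10.9
G0 X0.0 Y0.0
G1 X24.0 Y0.0
G1 X24.0 Y10.0
G1 X0.0 Y10.0
G1 X0.0 Y0.0
; layer 4
G0 Z14.5
G0 X0.0 Y0.0
G1 X24.0 Y0.0
G1 X24.0 Y10.0
G1 X0.0 Y10.0
G1 X0.0 Y0.0
; layer 5
G0 Z18.1
G0 X0.0 Y0.0
G1 X24.0 Y0.0
G1 X24.0 Y10.0
G1 X0.0 Y10.0
G1 X0.0 Y0.0
; layer 6
G0 Z21.8
G0 X0.0 Y0.0
G1 X24.0 Y0.0
G1 X24.0 Y10.0
G1 X0.0 Y10.0
G1 X0.0 Y0.0
; layer 7
G0 Z25.4
G0 X0.0 Y0.0
G1 X24.0 Y0.0
G1 X24.0 Y10.0
G1 X0.0 Y10.0
G1 X0.0 Y0.0
; layer 8
G0 Z29.0
G0 X0.0 Y0.0
G1 X24.0 Y0.0
G1 X24.0 Y10.0
G1 X0.0 Y10.0
G1 X0.0 Y0.0
M2 ; end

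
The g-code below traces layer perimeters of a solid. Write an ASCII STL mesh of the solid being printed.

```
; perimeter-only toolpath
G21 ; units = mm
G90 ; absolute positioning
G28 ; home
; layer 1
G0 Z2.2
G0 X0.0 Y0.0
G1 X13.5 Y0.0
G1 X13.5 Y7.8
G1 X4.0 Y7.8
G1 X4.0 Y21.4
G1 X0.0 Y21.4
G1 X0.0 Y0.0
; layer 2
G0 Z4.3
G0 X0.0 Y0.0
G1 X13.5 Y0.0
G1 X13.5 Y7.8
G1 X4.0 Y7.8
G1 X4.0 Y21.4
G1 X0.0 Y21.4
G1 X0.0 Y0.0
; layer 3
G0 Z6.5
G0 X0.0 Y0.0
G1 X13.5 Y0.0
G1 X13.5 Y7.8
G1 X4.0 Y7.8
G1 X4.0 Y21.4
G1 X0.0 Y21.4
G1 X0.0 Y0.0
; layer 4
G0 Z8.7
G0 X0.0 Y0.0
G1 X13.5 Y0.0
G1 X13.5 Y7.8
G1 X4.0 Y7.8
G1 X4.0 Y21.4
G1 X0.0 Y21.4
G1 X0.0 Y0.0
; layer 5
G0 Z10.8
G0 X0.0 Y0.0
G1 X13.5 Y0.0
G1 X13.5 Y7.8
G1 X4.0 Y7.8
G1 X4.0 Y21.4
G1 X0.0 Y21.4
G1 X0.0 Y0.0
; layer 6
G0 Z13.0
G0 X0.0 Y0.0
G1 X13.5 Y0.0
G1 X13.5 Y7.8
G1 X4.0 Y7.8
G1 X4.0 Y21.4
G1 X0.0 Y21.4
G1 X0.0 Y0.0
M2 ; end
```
solid part
  facet normal 0.0000 0.0000 -1.0000
    outer loop
      vertex 13.5 7.8 0.0
      vertex 13.5 0.0 0.0
      vertex 0.0 0.0 0.0
    endloop
  endfacet
  facet normal 0.0000 0.0000 -1.0000
    outer loop
      vertex 4.0 7.8 0.0
      vertex 13.5 7.8 0.0
      vertex 0.0 0.0 0.0
    endloop
  endfacet
  facet normal 0.0000 0.0000 -1.0000
    outer loop
      vertex 4.0 21.4 0.0
      vertex 4.0 7.8 0.0
      vertex 0.0 0.0 0.0
    endloop
  endfacet
  facet normal 0.0000 0.0000 -1.0000
    outer loop
      vertex 0.0 21.4 0.0
      vertex 4.0 21.4 0.0
      vertex 0.0 0.0 0.0
    endloop
  endfacet
  facet normal 0.0000 0.0000 1.0000
    outer loop
      vertex 0.0 0.0 13.0
      vertex 13.5 0.0 13.0
      vertex 13.5 7.8 13.0
    endloop
  endfacet
  facet normal 0.0000 0.0000 1.0000
    outer loop
      vertex 0.0 0.0 13.0
      vertex 13.5 7.8 13.0
      vertex 4.0 7.8 13.0
    endloop
  endfacet
  facet normal 0.0000 0.0000 1.0000
    outer loop
      vertex 0.0 0.0 13.0
      vertex 4.0 7.8 13.0
      vertex 4.0 21.4 13.0
    endloop
  endfacet
  facet normal 0.0000 0.0000 1.0000
    outer loop
      vertex 0.0 0.0 13.0
      vertex 4.0 21.4 13.0
      vertex 0.0 21.4 13.0
    endloop
  endfacet
  facet normal 0.0000 -1.0000 0.0000
    outer loop
      vertex 0.0 0.0 0.0
      vertex 13.5 0.0 0.0
      vertex 13.5 0.0 13.0
    endloop
  endfacet
  facet normal 0.0000 -1.0000 0.0000
    outer loop
      vertex 0.0 0.0 0.0
      vertex 13.5 0.0 13.0
      vertex 0.0 0.0 13.0
    endloop
  endfacet
  facet normal 1.0000 0.0000 0.0000
    outer loop
      vertex 13.5 0.0 0.0
      vertex 13.5 7.8 0.0
      vertex 13.5 7.8 13.0
    endloop
  endfacet
  facet normal 1.0000 0.0000 0.0000
    outer loop
      vertex 13.5 0.0 0.0
      vertex 13.5 7.8 13.0
      vertex 13.5 0.0 13.0
    endloop
  endfacet
  facet normal 0.0000 1.0000 0.0000
    outer loop
      vertex 13.5 7.8 0.0
      vertex 4.0 7.8 0.0
      vertex 4.0 7.8 13.0
    endloop
  endfacet
  facet normal 0.0000 1.0000 0.0000
    outer loop
      vertex 13.5 7.8 0.0
      vertex 4.0 7.8 13.0
      vertex 13.5 7.8 13.0
    endloop
  endfacet
  facet normal 1.0000 0.0000 0.0000
    outer loop
      vertex 4.0 7.8 0.0
      vertex 4.0 21.4 0.0
      vertex 4.0 21.4 13.0
    endloop
  endfacet
  facet normal 1.0000 0.0000 0.0000
    outer loop
      vertex 4.0 7.8 0.0
      vertex 4.0 21.4 13.0
      vertex 4.0 7.8 13.0
    endloop
  endfacet
  facet normal 0.0000 1.0000 0.0000
    outer loop
      vertex 4.0 21.4 0.0
      vertex 0.0 21.4 0.0
      vertex 0.0 21.4 13.0
    endloop
  endfacet
  facet normal 0.0000 1.0000 0.0000
    outer loop
      vertex 4.0 21.4 0.0
      vertex 0.0 21.4 13.0
      vertex 4.0 21.4 13.0
    endloop
  endfacet
  facet normal -1.0000 0.0000 0.0000
    outer loop
      vertex 0.0 21.4 0.0
      vertex 0.0 0.0 0.0
      vertex 0.0 0.0 13.0
    endloop
  endfacet
  facet normal -1.0000 0.0000 0.0000
    outer loop
      vertex 0.0 21.4 0.0
      vertex 0.0 0.0 13.0
      vertex 0.0 21.4 13.0
    endloop
  endfacet
endsolid part

The G0 Z moves step by Δz≈2.2 mm. Every layer's G1 loop is the same polygon, so the solid is a straight extrusion of it from z=0 to z≈13. Closing with flat bottom and top caps and triangulating gives 20 facets — an L-shaped prism: outer 13.5 × 21.4 mm, arm thicknesses ≈ 7.8 mm (horizontal) and 4 mm (vertical), extruded 13 mm in z.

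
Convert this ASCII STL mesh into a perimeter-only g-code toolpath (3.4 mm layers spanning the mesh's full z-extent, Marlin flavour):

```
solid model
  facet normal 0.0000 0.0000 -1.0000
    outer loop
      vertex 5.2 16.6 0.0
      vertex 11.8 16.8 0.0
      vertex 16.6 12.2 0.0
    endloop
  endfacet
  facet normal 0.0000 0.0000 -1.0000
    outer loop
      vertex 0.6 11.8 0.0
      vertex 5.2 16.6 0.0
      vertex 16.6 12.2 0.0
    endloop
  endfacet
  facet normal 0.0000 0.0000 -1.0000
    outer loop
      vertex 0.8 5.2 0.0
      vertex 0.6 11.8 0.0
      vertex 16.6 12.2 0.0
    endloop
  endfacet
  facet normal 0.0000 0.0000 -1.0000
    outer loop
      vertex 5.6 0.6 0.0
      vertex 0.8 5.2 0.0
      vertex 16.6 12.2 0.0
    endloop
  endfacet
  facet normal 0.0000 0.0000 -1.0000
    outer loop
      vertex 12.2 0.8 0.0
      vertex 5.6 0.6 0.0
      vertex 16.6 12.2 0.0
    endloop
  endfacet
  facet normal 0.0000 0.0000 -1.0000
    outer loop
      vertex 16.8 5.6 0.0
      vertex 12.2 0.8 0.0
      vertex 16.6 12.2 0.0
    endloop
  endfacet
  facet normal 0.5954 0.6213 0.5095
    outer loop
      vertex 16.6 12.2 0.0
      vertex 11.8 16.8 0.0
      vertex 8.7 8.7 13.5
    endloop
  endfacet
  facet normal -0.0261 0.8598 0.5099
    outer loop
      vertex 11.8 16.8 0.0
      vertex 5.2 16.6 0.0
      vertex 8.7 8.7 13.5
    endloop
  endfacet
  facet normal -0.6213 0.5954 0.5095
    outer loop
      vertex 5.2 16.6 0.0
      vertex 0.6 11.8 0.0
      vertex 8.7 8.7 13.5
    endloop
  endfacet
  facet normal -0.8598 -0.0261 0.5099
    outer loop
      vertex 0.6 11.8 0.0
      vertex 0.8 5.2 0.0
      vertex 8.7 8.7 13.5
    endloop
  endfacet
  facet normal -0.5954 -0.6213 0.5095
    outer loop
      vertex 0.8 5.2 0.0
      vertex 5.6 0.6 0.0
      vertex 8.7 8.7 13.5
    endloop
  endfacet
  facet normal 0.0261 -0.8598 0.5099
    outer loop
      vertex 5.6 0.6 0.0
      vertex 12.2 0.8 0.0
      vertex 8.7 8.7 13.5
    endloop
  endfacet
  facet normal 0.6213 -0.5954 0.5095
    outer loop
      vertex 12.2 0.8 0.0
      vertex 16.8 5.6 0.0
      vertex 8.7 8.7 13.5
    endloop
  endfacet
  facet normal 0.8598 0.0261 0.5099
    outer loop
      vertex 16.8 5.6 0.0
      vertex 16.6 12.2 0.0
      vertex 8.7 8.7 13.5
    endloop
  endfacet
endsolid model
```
; perimeter-only toolpath
G21 ; units = mm
G90 ; absolute positioning
G28 ; home
; layer 1
G0 Z3.4
G0 X14.6 Y11.3
G1 X11.0 Y14.8
G1 X6.1 Y14.6
G1 X2.6 Y11.0
G1 X2.8 Y6.1
G1 X6.4 Y2.6
G1 X11.3 Y2.8
G1 X14.8 Y6.4
G1 X14.6 Y11.3
; layer 2
G0 Z6.8
G0 X12.7 Y10.4
G1 X10.2 Y12.8
G1 X6.9 Y12.7
G1 X4.6 Y10.2
G1 X4.8 Y6.9
G1 X7.1 Y4.6
G1 X10.4 Y4.8
G1 X12.8 Y7.1
G1 X12.7 Y10.4
; layer 3
G0 Z10.1
G0 X10.7 Y9.6
G1 X9.5 Y10.7
G1 X7.8 Y10.7
G1 X6.7 Y9.5
G1 X6.7 Y7.8
G1 X7.9 Y6.7
G1 X9.6 Y6.7
G1 X10.7 Y7.9
G1 X10.7 Y9.6
M2 ; end

The solid is a regular 8-sided pyramid, base circumscribed radius ≈ 8.7 mm, apex at z ≈ 13.5 mm. Slicing at Δz = 3.4 mm — 4 equal slices spanning the solid's height, so layer i sits at z = i·h/4 — gives 3 non-empty perimeters. Each is a 8-segment closed polygon; G0 lifts to the layer z and rapids to the start vertex, then G1 traces the edges. The cross-section shrinks linearly with z (the slice at the apex is degenerate and omitted).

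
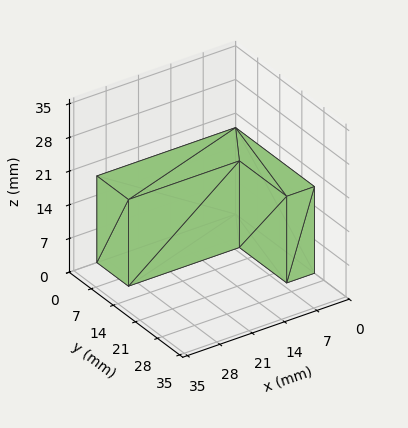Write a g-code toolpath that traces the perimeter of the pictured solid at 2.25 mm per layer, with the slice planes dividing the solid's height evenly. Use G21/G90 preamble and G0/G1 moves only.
Reading the render: the shape is an L-shaped prism: outer 30 × 25 mm, arm thicknesses ≈ 10 mm (horizontal) and 6 mm (vertical), extruded 18 mm in z (dimensions read to the nearest mm from the axis ticks). For the g-code, the solid's height is divided into equal slices at the stated Δz and each level perimeter traced with G1 moves after a G0 lift.

; perimeter-only toolpath
G21 ; units = mm
G90 ; absolute positioning
G28 ; home
; layer 1
G0 Z2.25
G0 X0.00 Y0.00
G1 X30.00 Y0.00
G1 X30.00 Y10.00
G1 X6.00 Y10.00
G1 X6.00 Y25.00
G1 X0.00 Y25.00
G1 X0.00 Y0.00
; layer 2
G0 Z4.50
G0 X0.00 Y0.00
G1 X30.00 Y0.00
G1 X30.00 Y10.00
G1 X6.00 Y10.00
G1 X6.00 Y25.00
G1 X0.00 Y25.00
G1 X0.00 Y0.00
; layer 3
G0 Z6.75
G0 X0.00 Y0.00
G1 X30.00 Y0.00
G1 X30.00 Y10.00
G1 X6.00 Y10.00
G1 X6.00 Y25.00
G1 X0.00 Y25.00
G1 X0.00 Y0.00
; layer 4
G0 Z9.00
G0 X0.00 Y0.00
G1 X30.00 Y0.00
G1 X30.00 Y10.00
G1 X6.00 Y10.00
G1 X6.00 Y25.00
G1 X0.00 Y25.00
G1 X0.00 Y0.00
; layer 5
G0 Z11.25
G0 X0.00 Y0.00
G1 X30.00 Y0.00
G1 X30.00 Y10.00
G1 X6.00 Y10.00
G1 X6.00 Y25.00
G1 X0.00 Y25.00
G1 X0.00 Y0.00
; layer 6
G0 Z13.50
G0 X0.00 Y0.00
G1 X30.00 Y0.00
G1 X30.00 Y10.00
G1 X6.00 Y10.00
G1 X6.00 Y25.00
G1 X0.00 Y25.00
G1 X0.00 Y0.00
; layer 7
G0 Z15.75
G0 X0.00 Y0.00
G1 X30.00 Y0.00
G1 X30.00 Y10.00
G1 X6.00 Y10.00
G1 X6.00 Y25.00
G1 X0.00 Y25.00
G1 X0.00 Y0.00
; layer 8
G0 Z18.00
G0 X0.00 Y0.00
G1 X30.00 Y0.00
G1 X30.00 Y10.00
G1 X6.00 Y10.00
G1 X6.00 Y25.00
G1 X0.00 Y25.00
G1 X0.00 Y0.00
M2 ; end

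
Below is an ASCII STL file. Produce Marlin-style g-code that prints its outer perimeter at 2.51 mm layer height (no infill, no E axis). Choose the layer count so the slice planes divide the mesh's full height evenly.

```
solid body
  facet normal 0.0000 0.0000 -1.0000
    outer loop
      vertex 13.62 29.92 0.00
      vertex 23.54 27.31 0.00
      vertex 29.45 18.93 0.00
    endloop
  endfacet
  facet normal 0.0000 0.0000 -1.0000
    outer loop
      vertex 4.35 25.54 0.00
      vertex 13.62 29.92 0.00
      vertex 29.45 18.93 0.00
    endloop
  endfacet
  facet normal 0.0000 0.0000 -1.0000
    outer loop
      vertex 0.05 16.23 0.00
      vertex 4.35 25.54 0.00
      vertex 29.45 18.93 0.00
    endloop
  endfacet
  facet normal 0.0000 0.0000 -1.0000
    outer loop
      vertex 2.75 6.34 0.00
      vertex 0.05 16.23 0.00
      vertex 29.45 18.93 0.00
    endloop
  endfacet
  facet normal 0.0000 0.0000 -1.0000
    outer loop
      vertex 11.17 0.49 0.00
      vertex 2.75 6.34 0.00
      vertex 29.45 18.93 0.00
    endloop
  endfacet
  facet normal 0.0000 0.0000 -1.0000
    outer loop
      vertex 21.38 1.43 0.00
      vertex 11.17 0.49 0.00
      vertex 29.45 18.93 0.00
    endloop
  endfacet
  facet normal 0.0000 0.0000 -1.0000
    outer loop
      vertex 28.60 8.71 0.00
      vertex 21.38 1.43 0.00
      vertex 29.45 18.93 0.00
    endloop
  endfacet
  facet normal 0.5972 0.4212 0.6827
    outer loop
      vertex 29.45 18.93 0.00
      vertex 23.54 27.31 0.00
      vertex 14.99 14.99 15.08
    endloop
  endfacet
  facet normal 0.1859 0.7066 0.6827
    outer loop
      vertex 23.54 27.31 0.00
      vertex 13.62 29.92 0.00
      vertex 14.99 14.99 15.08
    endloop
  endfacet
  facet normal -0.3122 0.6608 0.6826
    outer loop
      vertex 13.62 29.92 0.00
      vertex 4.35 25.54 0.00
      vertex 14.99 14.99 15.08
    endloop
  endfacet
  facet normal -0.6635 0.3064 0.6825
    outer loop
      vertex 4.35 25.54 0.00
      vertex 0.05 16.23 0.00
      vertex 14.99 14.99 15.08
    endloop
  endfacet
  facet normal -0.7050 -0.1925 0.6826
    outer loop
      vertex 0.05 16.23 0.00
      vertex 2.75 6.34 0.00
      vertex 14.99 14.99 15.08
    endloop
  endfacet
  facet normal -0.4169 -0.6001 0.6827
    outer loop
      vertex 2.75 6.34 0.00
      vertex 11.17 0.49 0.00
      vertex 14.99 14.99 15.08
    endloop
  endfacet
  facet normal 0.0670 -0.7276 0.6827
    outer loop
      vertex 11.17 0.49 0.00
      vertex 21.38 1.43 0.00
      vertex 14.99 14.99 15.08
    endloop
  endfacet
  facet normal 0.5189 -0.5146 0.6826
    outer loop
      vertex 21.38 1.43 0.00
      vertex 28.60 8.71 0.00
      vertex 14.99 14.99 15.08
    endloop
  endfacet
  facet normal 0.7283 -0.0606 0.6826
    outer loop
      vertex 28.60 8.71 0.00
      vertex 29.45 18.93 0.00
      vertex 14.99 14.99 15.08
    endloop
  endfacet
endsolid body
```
; perimeter-only toolpath
G21 ; units = mm
G90 ; absolute positioning
G28 ; home
; layer 1
G0 Z2.51
G0 X27.04 Y18.27
G1 X22.11 Y25.26
G1 X13.85 Y27.43
G1 X6.12 Y23.78
G1 X2.54 Y16.02
G1 X4.79 Y7.78
G1 X11.81 Y2.91
G1 X20.31 Y3.69
G1 X26.33 Y9.76
G1 X27.04 Y18.27
; layer 2
G0 Z5.03
G0 X24.63 Y17.62
G1 X20.69 Y23.20
G1 X14.08 Y24.94
G1 X7.90 Y22.02
G1 X5.03 Y15.82
G1 X6.83 Y9.22
G1 X12.44 Y5.32
G1 X19.25 Y5.95
G1 X24.06 Y10.80
G1 X24.63 Y17.62
; layer 3
G0 Z7.54
G0 X22.22 Y16.96
G1 X19.27 Y21.15
G1 X14.30 Y22.46
G1 X9.67 Y20.27
G1 X7.52 Y15.61
G1 X8.87 Y10.66
G1 X13.08 Y7.74
G1 X18.18 Y8.21
G1 X21.80 Y11.85
G1 X22.22 Y16.96
; layer 4
G0 Z10.05
G0 X19.81 Y16.30
G1 X17.84 Y19.10
G1 X14.53 Y19.97
G1 X11.44 Y18.51
G1 X10.01 Y15.40
G1 X10.91 Y12.11
G1 X13.72 Y10.16
G1 X17.12 Y10.47
G1 X19.53 Y12.90
G1 X19.81 Y16.30
; layer 5
G0 Z12.57
G0 X17.40 Y15.65
G1 X16.41 Y17.04
G1 X14.76 Y17.48
G1 X13.22 Y16.75
G1 X12.50 Y15.20
G1 X12.95 Y13.55
G1 X14.35 Y12.57
G1 X16.05 Y12.73
G1 X17.26 Y13.94
G1 X17.40 Y15.65
M2 ; end

The solid is a regular 9-sided pyramid, base circumscribed radius ≈ 15 mm, apex at z ≈ 15.1 mm. Slicing at Δz = 2.51 mm — 6 equal slices spanning the solid's height, so layer i sits at z = i·h/6 — gives 5 non-empty perimeters. Each is a 9-segment closed polygon; G0 lifts to the layer z and rapids to the start vertex, then G1 traces the edges. The cross-section shrinks linearly with z (the slice at the apex is degenerate and omitted).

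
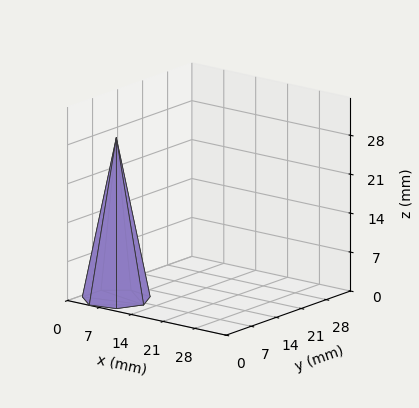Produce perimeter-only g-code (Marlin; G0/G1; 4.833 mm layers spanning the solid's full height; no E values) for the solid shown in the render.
Reading the render: the shape is a regular 7-sided pyramid, base circumscribed radius ≈ 6 mm, apex at z ≈ 29 mm (dimensions read to the nearest mm from the axis ticks). For the g-code, the solid's height is divided into equal slices at the stated Δz and each level perimeter traced with G1 moves after a G0 lift.

; perimeter-only toolpath
G21 ; units = mm
G90 ; absolute positioning
G28 ; home
; layer 1
G0 Z4.833
G0 X11.000 Y6.000
G1 X9.117 Y9.909
G1 X4.888 Y10.875
G1 X1.495 Y8.169
G1 X1.495 Y3.831
G1 X4.888 Y1.125
G1 X9.117 Y2.091
G1 X11.000 Y6.000
; layer 2
G0 Z9.667
G0 X10.000 Y6.000
G1 X8.494 Y9.127
G1 X5.110 Y9.900
G1 X2.396 Y7.735
G1 X2.396 Y4.265
G1 X5.110 Y2.100
G1 X8.494 Y2.873
G1 X10.000 Y6.000
; layer 3
G0 Z14.500
G0 X9.000 Y6.000
G1 X7.870 Y8.346
G1 X5.332 Y8.925
G1 X3.297 Y7.301
G1 X3.297 Y4.699
G1 X5.332 Y3.075
G1 X7.870 Y3.655
G1 X9.000 Y6.000
; layer 4
G0 Z19.333
G0 X8.000 Y6.000
G1 X7.247 Y7.564
G1 X5.555 Y7.950
G1 X4.198 Y6.868
G1 X4.198 Y5.132
G1 X5.555 Y4.050
G1 X7.247 Y4.436
G1 X8.000 Y6.000
; layer 5
G0 Z24.167
G0 X7.000 Y6.000
G1 X6.624 Y6.782
G1 X5.777 Y6.975
G1 X5.099 Y6.434
G1 X5.099 Y5.566
G1 X5.777 Y5.025
G1 X6.624 Y5.218
G1 X7.000 Y6.000
M2 ; end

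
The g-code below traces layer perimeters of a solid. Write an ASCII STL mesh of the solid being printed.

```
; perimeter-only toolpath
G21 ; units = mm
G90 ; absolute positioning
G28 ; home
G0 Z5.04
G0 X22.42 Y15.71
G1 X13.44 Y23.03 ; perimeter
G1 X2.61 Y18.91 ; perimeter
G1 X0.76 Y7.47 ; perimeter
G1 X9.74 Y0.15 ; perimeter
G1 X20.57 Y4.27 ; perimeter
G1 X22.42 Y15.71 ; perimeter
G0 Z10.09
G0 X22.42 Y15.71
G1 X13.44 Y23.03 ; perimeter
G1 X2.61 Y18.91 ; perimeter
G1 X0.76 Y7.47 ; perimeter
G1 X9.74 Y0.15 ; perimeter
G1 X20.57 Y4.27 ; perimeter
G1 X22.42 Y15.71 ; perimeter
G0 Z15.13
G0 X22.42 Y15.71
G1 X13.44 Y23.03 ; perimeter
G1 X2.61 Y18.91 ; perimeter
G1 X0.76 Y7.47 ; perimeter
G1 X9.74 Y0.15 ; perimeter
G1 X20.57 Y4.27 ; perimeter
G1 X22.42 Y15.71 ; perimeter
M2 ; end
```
solid part
  facet normal 0.0000 0.0000 -1.0000
    outer loop
      vertex 2.61 18.91 0.00
      vertex 13.44 23.03 0.00
      vertex 22.42 15.71 0.00
    endloop
  endfacet
  facet normal 0.0000 0.0000 -1.0000
    outer loop
      vertex 0.76 7.47 0.00
      vertex 2.61 18.91 0.00
      vertex 22.42 15.71 0.00
    endloop
  endfacet
  facet normal 0.0000 0.0000 -1.0000
    outer loop
      vertex 9.74 0.15 0.00
      vertex 0.76 7.47 0.00
      vertex 22.42 15.71 0.00
    endloop
  endfacet
  facet normal 0.0000 0.0000 -1.0000
    outer loop
      vertex 20.57 4.27 0.00
      vertex 9.74 0.15 0.00
      vertex 22.42 15.71 0.00
    endloop
  endfacet
  facet normal 0.0000 0.0000 1.0000
    outer loop
      vertex 22.42 15.71 15.13
      vertex 13.44 23.03 15.13
      vertex 2.61 18.91 15.13
    endloop
  endfacet
  facet normal 0.0000 0.0000 1.0000
    outer loop
      vertex 22.42 15.71 15.13
      vertex 2.61 18.91 15.13
      vertex 0.76 7.47 15.13
    endloop
  endfacet
  facet normal 0.0000 0.0000 1.0000
    outer loop
      vertex 22.42 15.71 15.13
      vertex 0.76 7.47 15.13
      vertex 9.74 0.15 15.13
    endloop
  endfacet
  facet normal 0.0000 0.0000 1.0000
    outer loop
      vertex 22.42 15.71 15.13
      vertex 9.74 0.15 15.13
      vertex 20.57 4.27 15.13
    endloop
  endfacet
  facet normal 0.6318 0.7751 0.0000
    outer loop
      vertex 22.42 15.71 0.00
      vertex 13.44 23.03 0.00
      vertex 13.44 23.03 15.13
    endloop
  endfacet
  facet normal 0.6318 0.7751 0.0000
    outer loop
      vertex 22.42 15.71 0.00
      vertex 13.44 23.03 15.13
      vertex 22.42 15.71 15.13
    endloop
  endfacet
  facet normal -0.3556 0.9347 0.0000
    outer loop
      vertex 13.44 23.03 0.00
      vertex 2.61 18.91 0.00
      vertex 2.61 18.91 15.13
    endloop
  endfacet
  facet normal -0.3556 0.9347 0.0000
    outer loop
      vertex 13.44 23.03 0.00
      vertex 2.61 18.91 15.13
      vertex 13.44 23.03 15.13
    endloop
  endfacet
  facet normal -0.9872 0.1596 0.0000
    outer loop
      vertex 2.61 18.91 0.00
      vertex 0.76 7.47 0.00
      vertex 0.76 7.47 15.13
    endloop
  endfacet
  facet normal -0.9872 0.1596 0.0000
    outer loop
      vertex 2.61 18.91 0.00
      vertex 0.76 7.47 15.13
      vertex 2.61 18.91 15.13
    endloop
  endfacet
  facet normal -0.6318 -0.7751 0.0000
    outer loop
      vertex 0.76 7.47 0.00
      vertex 9.74 0.15 0.00
      vertex 9.74 0.15 15.13
    endloop
  endfacet
  facet normal -0.6318 -0.7751 0.0000
    outer loop
      vertex 0.76 7.47 0.00
      vertex 9.74 0.15 15.13
      vertex 0.76 7.47 15.13
    endloop
  endfacet
  facet normal 0.3556 -0.9347 0.0000
    outer loop
      vertex 9.74 0.15 0.00
      vertex 20.57 4.27 0.00
      vertex 20.57 4.27 15.13
    endloop
  endfacet
  facet normal 0.3556 -0.9347 0.0000
    outer loop
      vertex 9.74 0.15 0.00
      vertex 20.57 4.27 15.13
      vertex 9.74 0.15 15.13
    endloop
  endfacet
  facet normal 0.9872 -0.1596 0.0000
    outer loop
      vertex 20.57 4.27 0.00
      vertex 22.42 15.71 0.00
      vertex 22.42 15.71 15.13
    endloop
  endfacet
  facet normal 0.9872 -0.1596 0.0000
    outer loop
      vertex 20.57 4.27 0.00
      vertex 22.42 15.71 15.13
      vertex 20.57 4.27 15.13
    endloop
  endfacet
endsolid part

The G0 Z moves step by Δz≈5.04 mm. Every layer's G1 loop is the same polygon, so the solid is a straight extrusion of it from z=0 to z≈15.1. Closing with flat bottom and top caps and triangulating gives 20 facets — a regular 6-sided prism (a cylinder approximated with 6 flat sides), circumscribed radius ≈ 11.6 mm, height ≈ 15.1 mm.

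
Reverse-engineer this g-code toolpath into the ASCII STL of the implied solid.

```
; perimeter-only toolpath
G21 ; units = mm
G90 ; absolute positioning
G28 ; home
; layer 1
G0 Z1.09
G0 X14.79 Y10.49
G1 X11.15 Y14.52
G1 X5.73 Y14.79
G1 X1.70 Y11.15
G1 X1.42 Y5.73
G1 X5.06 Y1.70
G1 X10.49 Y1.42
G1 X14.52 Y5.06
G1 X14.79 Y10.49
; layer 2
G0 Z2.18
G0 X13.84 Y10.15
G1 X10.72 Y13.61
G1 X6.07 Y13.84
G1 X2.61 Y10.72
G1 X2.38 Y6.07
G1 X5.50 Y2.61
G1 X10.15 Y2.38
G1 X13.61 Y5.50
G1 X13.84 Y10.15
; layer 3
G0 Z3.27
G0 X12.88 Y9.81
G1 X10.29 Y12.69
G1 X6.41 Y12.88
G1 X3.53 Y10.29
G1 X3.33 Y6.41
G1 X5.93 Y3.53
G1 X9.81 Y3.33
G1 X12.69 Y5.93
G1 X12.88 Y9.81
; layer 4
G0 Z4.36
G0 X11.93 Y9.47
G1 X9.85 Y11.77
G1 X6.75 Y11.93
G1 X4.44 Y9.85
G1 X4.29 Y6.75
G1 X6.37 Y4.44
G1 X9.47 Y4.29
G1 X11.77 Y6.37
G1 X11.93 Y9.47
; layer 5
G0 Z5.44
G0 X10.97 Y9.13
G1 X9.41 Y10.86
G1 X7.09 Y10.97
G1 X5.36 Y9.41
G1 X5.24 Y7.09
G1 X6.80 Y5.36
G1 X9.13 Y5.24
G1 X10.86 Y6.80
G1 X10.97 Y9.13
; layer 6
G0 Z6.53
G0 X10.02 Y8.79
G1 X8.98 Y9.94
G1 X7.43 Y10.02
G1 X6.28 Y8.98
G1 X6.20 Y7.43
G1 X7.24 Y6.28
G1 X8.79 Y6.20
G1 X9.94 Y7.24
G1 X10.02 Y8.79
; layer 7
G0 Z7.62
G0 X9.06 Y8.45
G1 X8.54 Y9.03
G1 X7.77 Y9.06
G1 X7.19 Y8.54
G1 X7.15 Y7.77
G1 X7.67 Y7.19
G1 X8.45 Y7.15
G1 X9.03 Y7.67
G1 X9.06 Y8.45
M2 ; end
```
solid part
  facet normal 0.0000 0.0000 -1.0000
    outer loop
      vertex 5.39 15.75 0.00
      vertex 11.59 15.44 0.00
      vertex 15.75 10.83 0.00
    endloop
  endfacet
  facet normal 0.0000 0.0000 -1.0000
    outer loop
      vertex 0.78 11.59 0.00
      vertex 5.39 15.75 0.00
      vertex 15.75 10.83 0.00
    endloop
  endfacet
  facet normal 0.0000 0.0000 -1.0000
    outer loop
      vertex 0.47 5.39 0.00
      vertex 0.78 11.59 0.00
      vertex 15.75 10.83 0.00
    endloop
  endfacet
  facet normal 0.0000 0.0000 -1.0000
    outer loop
      vertex 4.63 0.78 0.00
      vertex 0.47 5.39 0.00
      vertex 15.75 10.83 0.00
    endloop
  endfacet
  facet normal 0.0000 0.0000 -1.0000
    outer loop
      vertex 10.83 0.47 0.00
      vertex 4.63 0.78 0.00
      vertex 15.75 10.83 0.00
    endloop
  endfacet
  facet normal 0.0000 0.0000 -1.0000
    outer loop
      vertex 15.44 4.63 0.00
      vertex 10.83 0.47 0.00
      vertex 15.75 10.83 0.00
    endloop
  endfacet
  facet normal 0.5628 0.5078 0.6522
    outer loop
      vertex 15.75 10.83 0.00
      vertex 11.59 15.44 0.00
      vertex 8.11 8.11 8.71
    endloop
  endfacet
  facet normal 0.0379 0.7571 0.6522
    outer loop
      vertex 11.59 15.44 0.00
      vertex 5.39 15.75 0.00
      vertex 8.11 8.11 8.71
    endloop
  endfacet
  facet normal -0.5078 0.5628 0.6522
    outer loop
      vertex 5.39 15.75 0.00
      vertex 0.78 11.59 0.00
      vertex 8.11 8.11 8.71
    endloop
  endfacet
  facet normal -0.7571 0.0379 0.6522
    outer loop
      vertex 0.78 11.59 0.00
      vertex 0.47 5.39 0.00
      vertex 8.11 8.11 8.71
    endloop
  endfacet
  facet normal -0.5628 -0.5078 0.6522
    outer loop
      vertex 0.47 5.39 0.00
      vertex 4.63 0.78 0.00
      vertex 8.11 8.11 8.71
    endloop
  endfacet
  facet normal -0.0379 -0.7571 0.6522
    outer loop
      vertex 4.63 0.78 0.00
      vertex 10.83 0.47 0.00
      vertex 8.11 8.11 8.71
    endloop
  endfacet
  facet normal 0.5078 -0.5628 0.6522
    outer loop
      vertex 10.83 0.47 0.00
      vertex 15.44 4.63 0.00
      vertex 8.11 8.11 8.71
    endloop
  endfacet
  facet normal 0.7571 -0.0379 0.6522
    outer loop
      vertex 15.44 4.63 0.00
      vertex 15.75 10.83 0.00
      vertex 8.11 8.11 8.71
    endloop
  endfacet
endsolid part

The G0 Z moves step by Δz≈1.09 mm. The G1 loops shrink linearly with z, so the solid tapers from its base footprint up to z≈8.71. Closing with a flat bottom cap and the tapered top and triangulating gives 14 facets — a regular 8-sided pyramid, base circumscribed radius ≈ 8.11 mm, apex at z ≈ 8.71 mm.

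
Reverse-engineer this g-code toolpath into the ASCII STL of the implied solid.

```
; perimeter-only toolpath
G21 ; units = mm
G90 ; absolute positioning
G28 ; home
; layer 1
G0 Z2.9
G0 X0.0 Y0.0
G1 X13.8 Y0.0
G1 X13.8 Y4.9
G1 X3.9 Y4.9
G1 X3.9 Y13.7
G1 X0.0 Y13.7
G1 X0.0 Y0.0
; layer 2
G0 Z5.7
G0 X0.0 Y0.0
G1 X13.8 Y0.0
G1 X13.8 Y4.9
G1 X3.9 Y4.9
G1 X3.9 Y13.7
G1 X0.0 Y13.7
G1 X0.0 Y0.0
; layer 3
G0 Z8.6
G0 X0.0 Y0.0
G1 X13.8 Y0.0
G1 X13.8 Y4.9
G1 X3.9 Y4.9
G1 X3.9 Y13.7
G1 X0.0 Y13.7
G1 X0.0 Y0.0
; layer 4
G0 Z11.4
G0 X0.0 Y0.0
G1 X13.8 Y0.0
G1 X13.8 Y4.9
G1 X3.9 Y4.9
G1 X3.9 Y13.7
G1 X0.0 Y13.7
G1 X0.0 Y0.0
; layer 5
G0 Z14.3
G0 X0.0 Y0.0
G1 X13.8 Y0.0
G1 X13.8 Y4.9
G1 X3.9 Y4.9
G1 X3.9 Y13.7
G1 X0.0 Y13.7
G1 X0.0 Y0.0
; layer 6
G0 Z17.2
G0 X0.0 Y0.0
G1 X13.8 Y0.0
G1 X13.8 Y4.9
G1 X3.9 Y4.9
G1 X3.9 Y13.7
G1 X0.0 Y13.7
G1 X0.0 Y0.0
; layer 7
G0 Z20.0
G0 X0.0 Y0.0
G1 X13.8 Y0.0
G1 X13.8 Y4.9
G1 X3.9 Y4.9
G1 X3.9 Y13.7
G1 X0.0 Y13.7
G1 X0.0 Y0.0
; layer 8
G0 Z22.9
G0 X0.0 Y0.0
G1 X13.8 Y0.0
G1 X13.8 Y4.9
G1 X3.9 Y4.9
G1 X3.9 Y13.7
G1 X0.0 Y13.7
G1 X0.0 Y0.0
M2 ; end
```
solid part
  facet normal 0.0000 0.0000 -1.0000
    outer loop
      vertex 13.8 4.9 0.0
      vertex 13.8 0.0 0.0
      vertex 0.0 0.0 0.0
    endloop
  endfacet
  facet normal 0.0000 0.0000 -1.0000
    outer loop
      vertex 3.9 4.9 0.0
      vertex 13.8 4.9 0.0
      vertex 0.0 0.0 0.0
    endloop
  endfacet
  facet normal 0.0000 0.0000 -1.0000
    outer loop
      vertex 3.9 13.7 0.0
      vertex 3.9 4.9 0.0
      vertex 0.0 0.0 0.0
    endloop
  endfacet
  facet normal 0.0000 0.0000 -1.0000
    outer loop
      vertex 0.0 13.7 0.0
      vertex 3.9 13.7 0.0
      vertex 0.0 0.0 0.0
    endloop
  endfacet
  facet normal 0.0000 0.0000 1.0000
    outer loop
      vertex 0.0 0.0 22.9
      vertex 13.8 0.0 22.9
      vertex 13.8 4.9 22.9
    endloop
  endfacet
  facet normal 0.0000 0.0000 1.0000
    outer loop
      vertex 0.0 0.0 22.9
      vertex 13.8 4.9 22.9
      vertex 3.9 4.9 22.9
    endloop
  endfacet
  facet normal 0.0000 0.0000 1.0000
    outer loop
      vertex 0.0 0.0 22.9
      vertex 3.9 4.9 22.9
      vertex 3.9 13.7 22.9
    endloop
  endfacet
  facet normal 0.0000 0.0000 1.0000
    outer loop
      vertex 0.0 0.0 22.9
      vertex 3.9 13.7 22.9
      vertex 0.0 13.7 22.9
    endloop
  endfacet
  facet normal 0.0000 -1.0000 0.0000
    outer loop
      vertex 0.0 0.0 0.0
      vertex 13.8 0.0 0.0
      vertex 13.8 0.0 22.9
    endloop
  endfacet
  facet normal 0.0000 -1.0000 0.0000
    outer loop
      vertex 0.0 0.0 0.0
      vertex 13.8 0.0 22.9
      vertex 0.0 0.0 22.9
    endloop
  endfacet
  facet normal 1.0000 0.0000 0.0000
    outer loop
      vertex 13.8 0.0 0.0
      vertex 13.8 4.9 0.0
      vertex 13.8 4.9 22.9
    endloop
  endfacet
  facet normal 1.0000 0.0000 0.0000
    outer loop
      vertex 13.8 0.0 0.0
      vertex 13.8 4.9 22.9
      vertex 13.8 0.0 22.9
    endloop
  endfacet
  facet normal 0.0000 1.0000 0.0000
    outer loop
      vertex 13.8 4.9 0.0
      vertex 3.9 4.9 0.0
      vertex 3.9 4.9 22.9
    endloop
  endfacet
  facet normal 0.0000 1.0000 0.0000
    outer loop
      vertex 13.8 4.9 0.0
      vertex 3.9 4.9 22.9
      vertex 13.8 4.9 22.9
    endloop
  endfacet
  facet normal 1.0000 0.0000 0.0000
    outer loop
      vertex 3.9 4.9 0.0
      vertex 3.9 13.7 0.0
      vertex 3.9 13.7 22.9
    endloop
  endfacet
  facet normal 1.0000 0.0000 0.0000
    outer loop
      vertex 3.9 4.9 0.0
      vertex 3.9 13.7 22.9
      vertex 3.9 4.9 22.9
    endloop
  endfacet
  facet normal 0.0000 1.0000 0.0000
    outer loop
      vertex 3.9 13.7 0.0
      vertex 0.0 13.7 0.0
      vertex 0.0 13.7 22.9
    endloop
  endfacet
  facet normal 0.0000 1.0000 0.0000
    outer loop
      vertex 3.9 13.7 0.0
      vertex 0.0 13.7 22.9
      vertex 3.9 13.7 22.9
    endloop
  endfacet
  facet normal -1.0000 0.0000 0.0000
    outer loop
      vertex 0.0 13.7 0.0
      vertex 0.0 0.0 0.0
      vertex 0.0 0.0 22.9
    endloop
  endfacet
  facet normal -1.0000 0.0000 0.0000
    outer loop
      vertex 0.0 13.7 0.0
      vertex 0.0 0.0 22.9
      vertex 0.0 13.7 22.9
    endloop
  endfacet
endsolid part

The G0 Z moves step by Δz≈2.9 mm. Every layer's G1 loop is the same polygon, so the solid is a straight extrusion of it from z=0 to z≈22.9. Closing with flat bottom and top caps and triangulating gives 20 facets — an L-shaped prism: outer 13.8 × 13.7 mm, arm thicknesses ≈ 4.9 mm (horizontal) and 3.9 mm (vertical), extruded 22.9 mm in z.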